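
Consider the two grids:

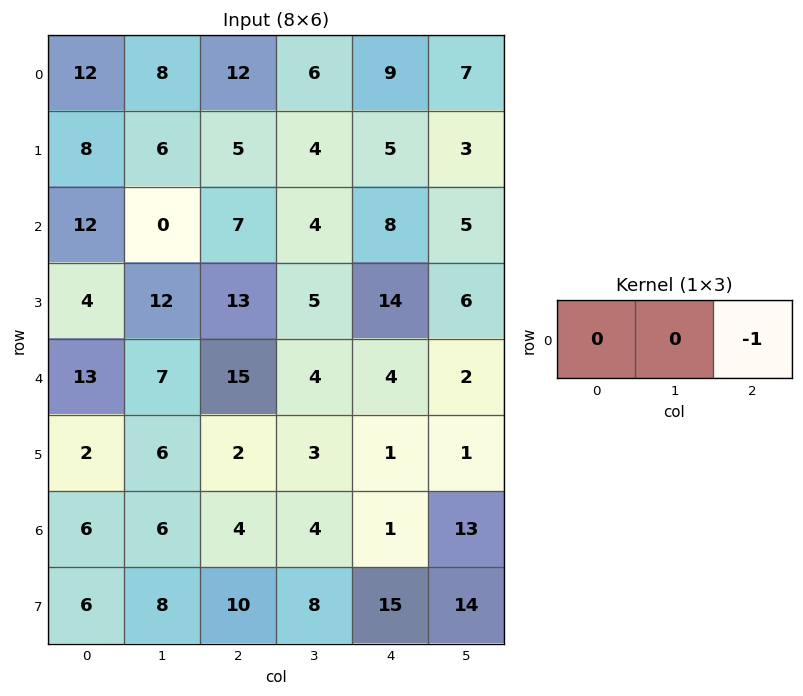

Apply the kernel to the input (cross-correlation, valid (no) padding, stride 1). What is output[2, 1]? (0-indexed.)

-4

The receptive field on the input at this output position is [0 7 4]. Elementwise product with the kernel and sum: 4·-1.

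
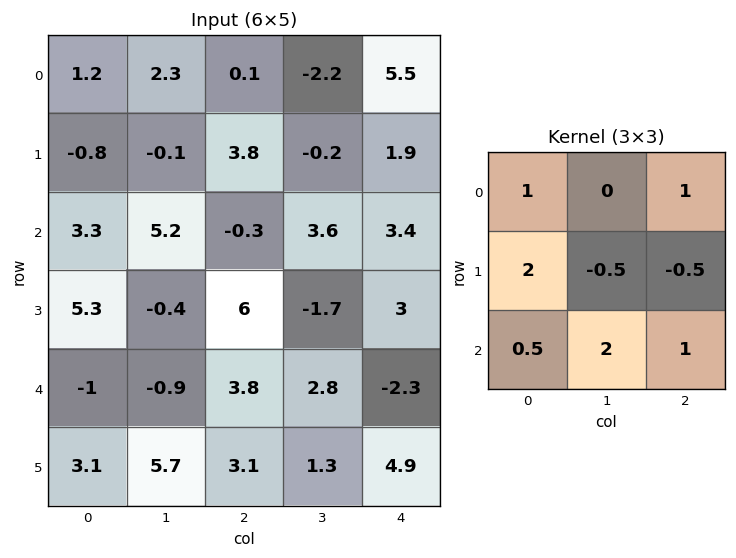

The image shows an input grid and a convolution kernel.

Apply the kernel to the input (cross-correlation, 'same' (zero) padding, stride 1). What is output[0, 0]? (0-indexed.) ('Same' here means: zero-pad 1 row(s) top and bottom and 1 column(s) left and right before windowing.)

-3.45

The receptive field on the zero-padded input at this output position is [0 0 0 / 0 1.2 2.3 / 0 -0.8 -0.1]. Elementwise product with the kernel and sum: 0·1 + 0·1 + 0·2 + 1.2·-0.5 + 2.3·-0.5 + 0·0.5 + -0.8·2 + -0.1·1.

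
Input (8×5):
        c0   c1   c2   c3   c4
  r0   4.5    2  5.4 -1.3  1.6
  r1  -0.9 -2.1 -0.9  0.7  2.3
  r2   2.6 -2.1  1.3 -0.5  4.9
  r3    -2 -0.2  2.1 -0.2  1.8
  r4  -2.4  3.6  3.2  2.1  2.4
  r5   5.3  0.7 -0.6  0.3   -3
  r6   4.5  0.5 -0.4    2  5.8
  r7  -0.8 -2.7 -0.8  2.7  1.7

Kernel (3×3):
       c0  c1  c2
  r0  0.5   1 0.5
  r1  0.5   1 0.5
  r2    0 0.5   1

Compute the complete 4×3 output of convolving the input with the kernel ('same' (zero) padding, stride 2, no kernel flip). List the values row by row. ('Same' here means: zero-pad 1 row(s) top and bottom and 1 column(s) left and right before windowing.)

Output[0,0]: The receptive field on the zero-padded input at this output position is [0 0 0 / 0 4.5 2 / 0 -0.9 -2.1]. Elementwise product with the kernel and sum: 0·0.5 + 0·1 + 0·0.5 + 0·0.5 + 4.5·1 + 2·0.5 + -0.9·0.5 + -2.1·1.

2.95 6 2.1
-1.6 -0.75 8.2
0.65 7.95 3.65
7.3 3.05 4.8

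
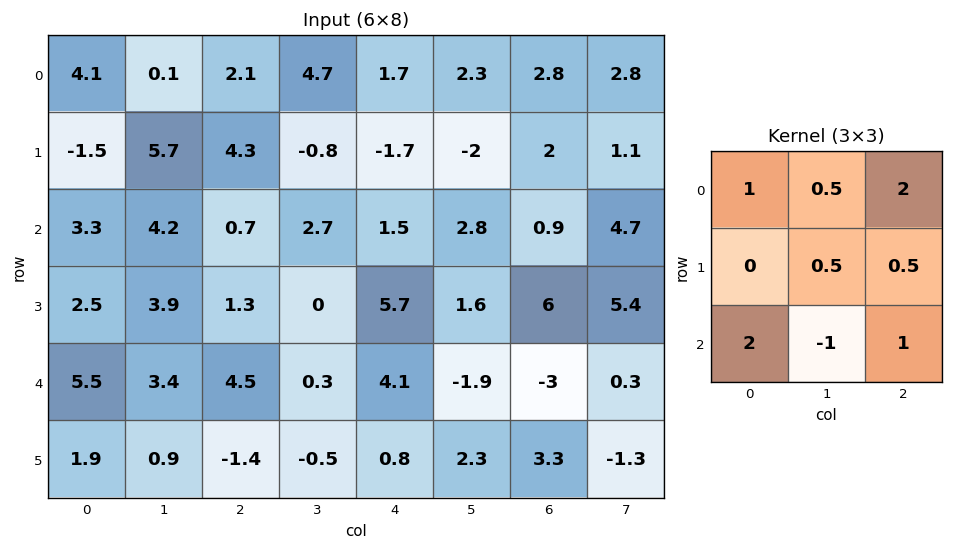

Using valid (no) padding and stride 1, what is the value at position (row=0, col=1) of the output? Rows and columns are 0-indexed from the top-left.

22.7

The receptive field on the input at this output position is [0.1 2.1 4.7 / 5.7 4.3 -0.8 / 4.2 0.7 2.7]. Elementwise product with the kernel and sum: 0.1·1 + 2.1·0.5 + 4.7·2 + 4.3·0.5 + -0.8·0.5 + 4.2·2 + 0.7·-1 + 2.7·1.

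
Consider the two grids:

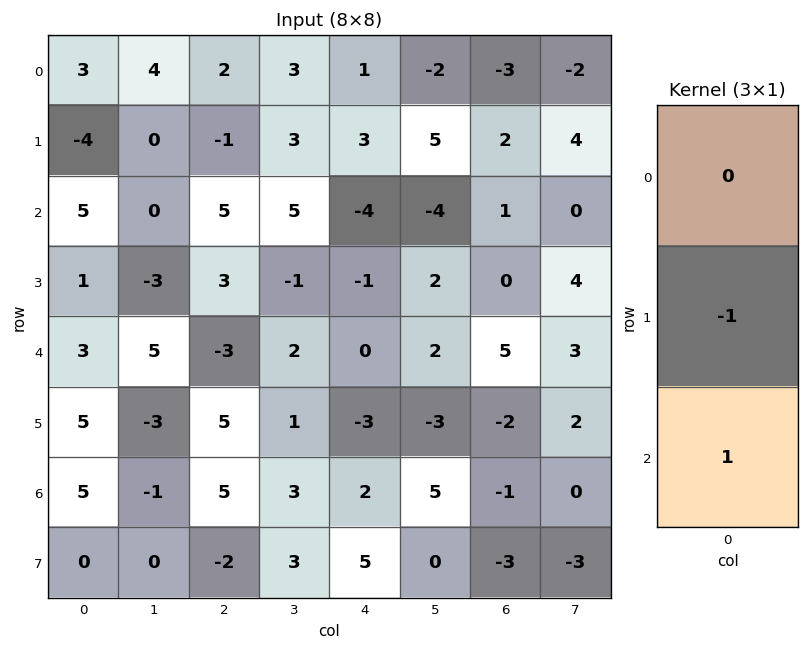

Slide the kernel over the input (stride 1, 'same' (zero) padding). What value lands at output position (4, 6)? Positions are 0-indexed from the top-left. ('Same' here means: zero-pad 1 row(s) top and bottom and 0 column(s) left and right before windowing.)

-7

The receptive field on the zero-padded input at this output position is [0 / 5 / -2]. Elementwise product with the kernel and sum: 5·-1 + -2·1.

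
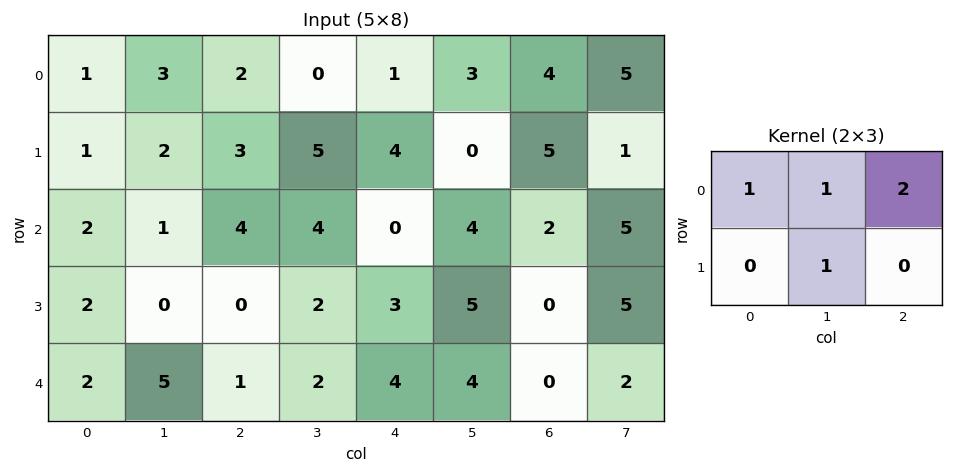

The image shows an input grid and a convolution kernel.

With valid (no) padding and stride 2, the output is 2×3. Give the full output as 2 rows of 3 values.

Output[0,0]: The receptive field on the input at this output position is [1 3 2 / 1 2 3]. Elementwise product with the kernel and sum: 1·1 + 3·1 + 2·2 + 2·1.
Output[0,1]: The receptive field on the input at this output position is [2 0 1 / 3 5 4]. Elementwise product with the kernel and sum: 2·1 + 0·1 + 1·2 + 5·1.

10 9 12
11 10 13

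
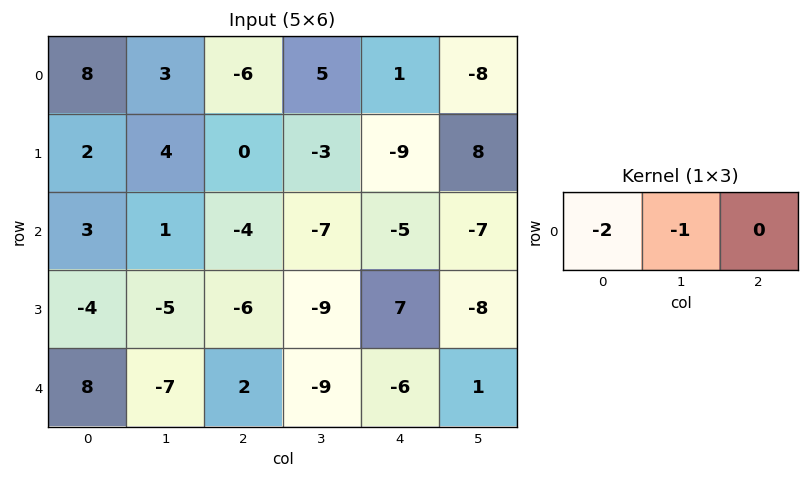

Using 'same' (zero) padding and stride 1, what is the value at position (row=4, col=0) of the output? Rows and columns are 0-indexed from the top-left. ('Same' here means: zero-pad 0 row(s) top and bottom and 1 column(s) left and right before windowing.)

The receptive field on the zero-padded input at this output position is [0 8 -7]. Elementwise product with the kernel and sum: 0·-2 + 8·-1.

-8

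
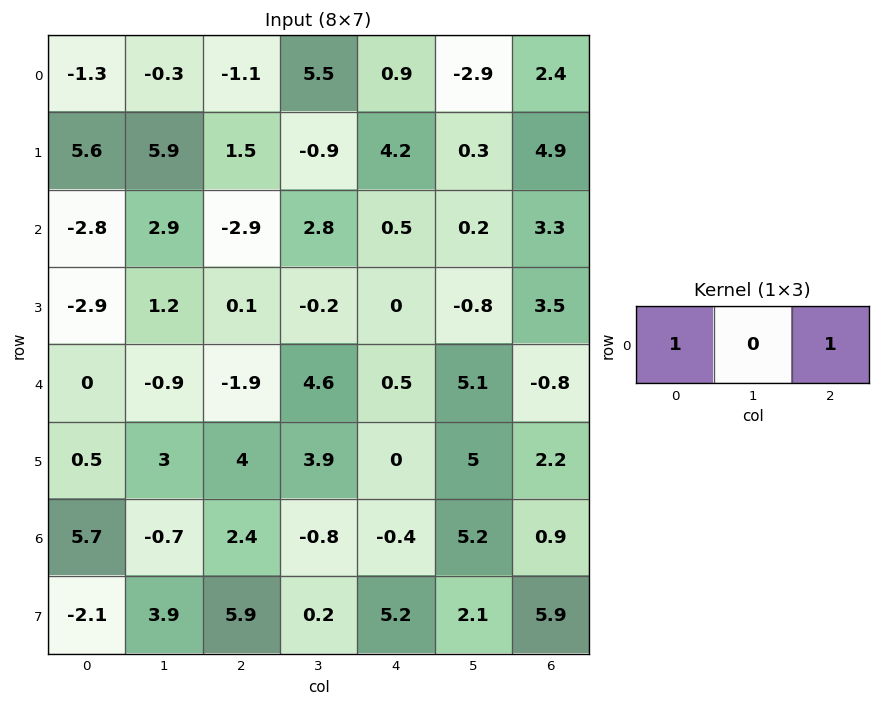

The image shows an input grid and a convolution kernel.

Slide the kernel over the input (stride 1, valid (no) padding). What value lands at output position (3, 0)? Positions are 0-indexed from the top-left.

-2.8

The receptive field on the input at this output position is [-2.9 1.2 0.1]. Elementwise product with the kernel and sum: -2.9·1 + 0.1·1.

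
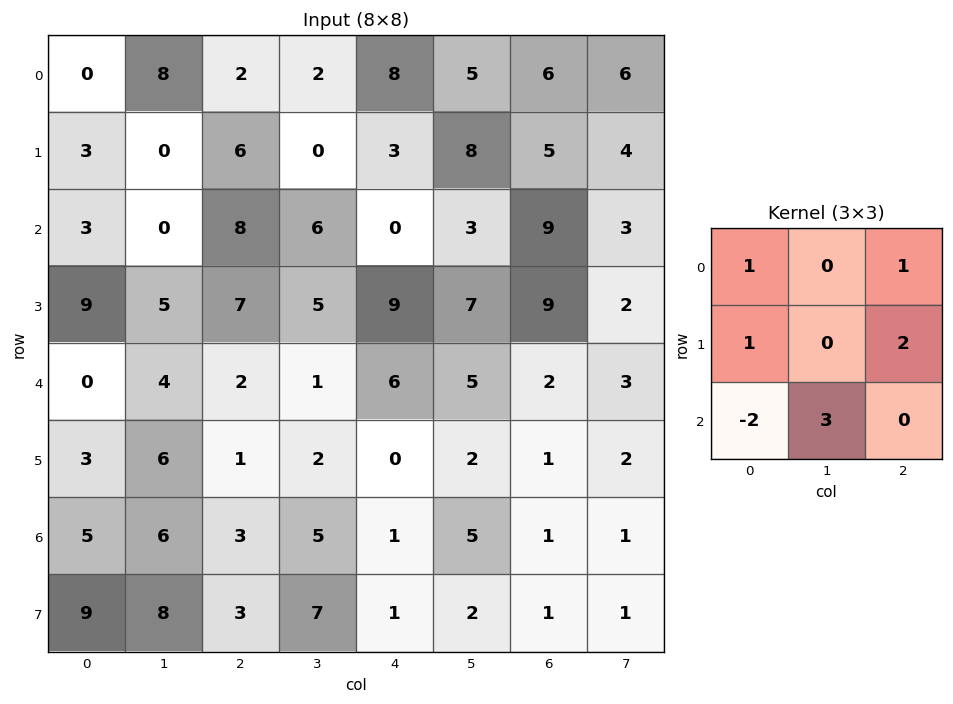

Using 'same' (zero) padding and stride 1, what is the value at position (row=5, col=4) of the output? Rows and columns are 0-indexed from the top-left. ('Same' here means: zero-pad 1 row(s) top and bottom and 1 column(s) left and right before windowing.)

The receptive field on the zero-padded input at this output position is [1 6 5 / 2 0 2 / 5 1 5]. Elementwise product with the kernel and sum: 1·1 + 5·1 + 2·1 + 2·2 + 5·-2 + 1·3.

5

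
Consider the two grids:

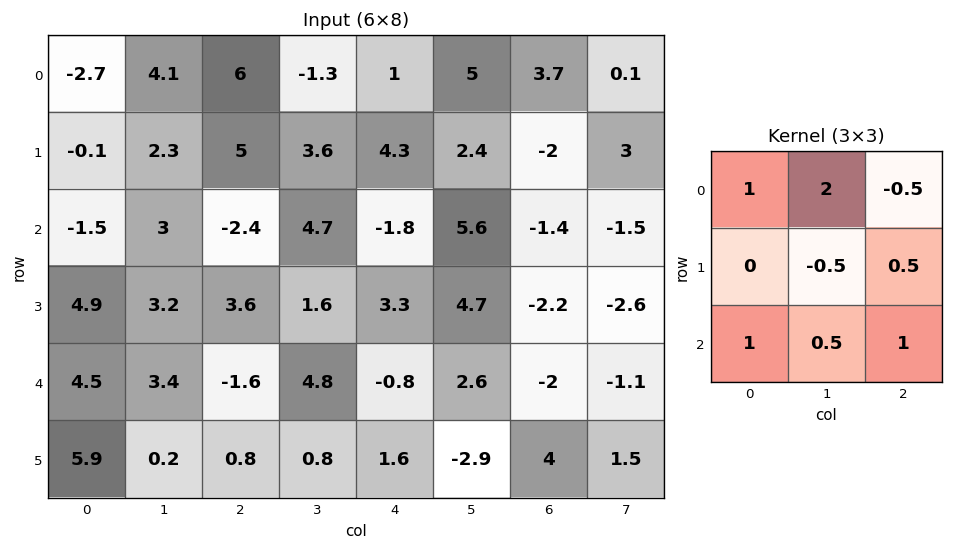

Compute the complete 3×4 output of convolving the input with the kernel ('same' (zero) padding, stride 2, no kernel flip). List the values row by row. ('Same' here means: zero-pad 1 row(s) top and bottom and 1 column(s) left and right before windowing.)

Output[0,0]: The receptive field on the zero-padded input at this output position is [0 0 0 / 0 -2.7 4.1 / 0 -0.1 2.3]. Elementwise product with the kernel and sum: 0·1 + 0·2 + 0·-0.5 + -2.7·-0.5 + 4.1·0.5 + 0·1 + -0.1·0.5 + 2.3·1.
Output[0,1]: The receptive field on the zero-padded input at this output position is [0 0 0 / 4.1 6 -1.3 / 2.3 5 3.6]. Elementwise product with the kernel and sum: 0·1 + 0·2 + 0·-0.5 + 6·-0.5 + -1.3·0.5 + 2.3·1 + 5·0.5 + 3.6·1.

5.65 4.75 10.15 2.6
6.55 20.65 22.65 -2.15
10.8 14.2 6.25 2.65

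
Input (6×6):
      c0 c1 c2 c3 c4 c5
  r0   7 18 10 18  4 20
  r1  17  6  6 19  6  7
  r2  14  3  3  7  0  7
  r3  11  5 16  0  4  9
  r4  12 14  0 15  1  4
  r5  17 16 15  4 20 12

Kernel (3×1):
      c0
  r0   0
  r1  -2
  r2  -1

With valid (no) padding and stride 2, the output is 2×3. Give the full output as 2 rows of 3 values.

Output[0,0]: The receptive field on the input at this output position is [7 / 17 / 14]. Elementwise product with the kernel and sum: 17·-2 + 14·-1.

-48 -15 -12
-34 -32 -9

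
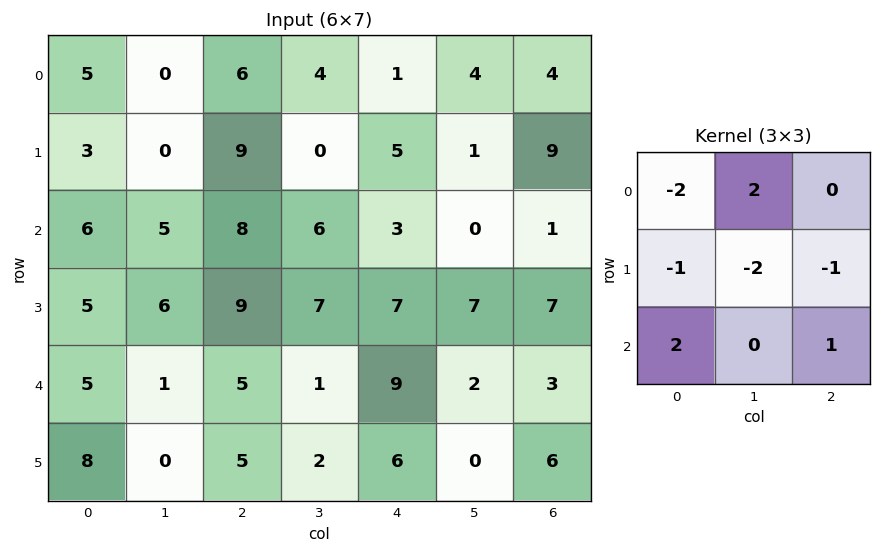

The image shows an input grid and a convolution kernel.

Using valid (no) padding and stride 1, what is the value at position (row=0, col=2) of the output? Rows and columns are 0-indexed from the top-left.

The receptive field on the input at this output position is [6 4 1 / 9 0 5 / 8 6 3]. Elementwise product with the kernel and sum: 6·-2 + 4·2 + 9·-1 + 0·-2 + 5·-1 + 8·2 + 3·1.

1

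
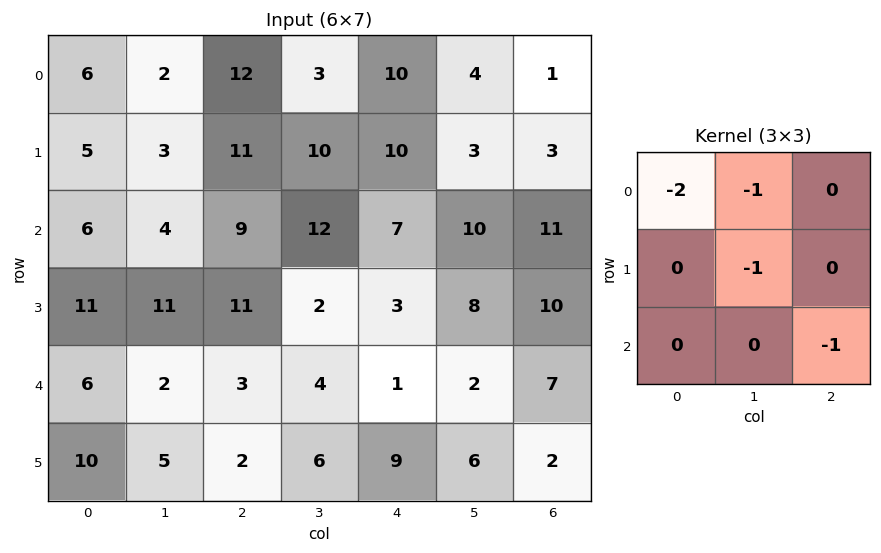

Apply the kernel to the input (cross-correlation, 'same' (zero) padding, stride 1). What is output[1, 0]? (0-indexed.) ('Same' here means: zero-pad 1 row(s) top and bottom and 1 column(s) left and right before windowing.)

-15

The receptive field on the zero-padded input at this output position is [0 6 2 / 0 5 3 / 0 6 4]. Elementwise product with the kernel and sum: 0·-2 + 6·-1 + 5·-1 + 4·-1.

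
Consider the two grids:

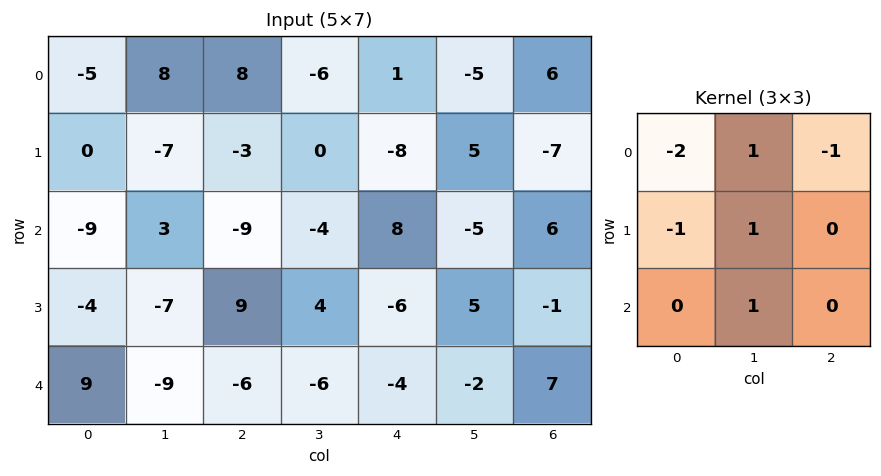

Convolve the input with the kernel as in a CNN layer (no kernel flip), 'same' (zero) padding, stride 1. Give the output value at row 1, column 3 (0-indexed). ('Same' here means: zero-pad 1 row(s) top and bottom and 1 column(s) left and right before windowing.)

The receptive field on the zero-padded input at this output position is [8 -6 1 / -3 0 -8 / -9 -4 8]. Elementwise product with the kernel and sum: 8·-2 + -6·1 + 1·-1 + -3·-1 + 0·1 + -4·1.

-24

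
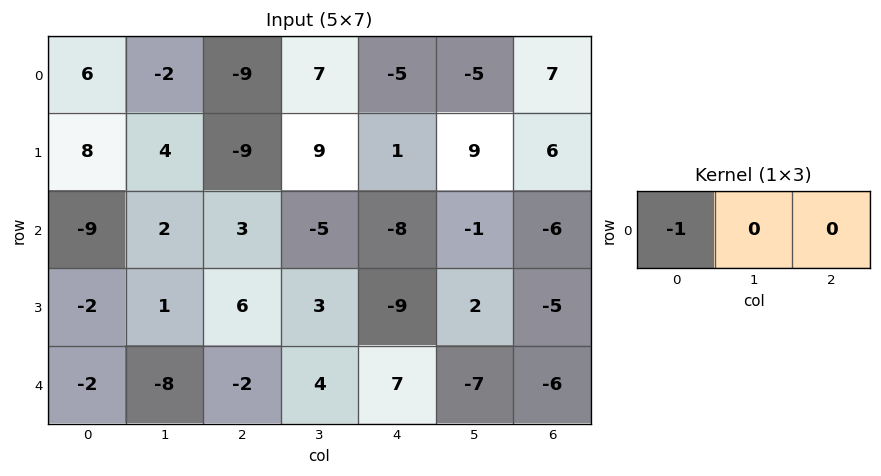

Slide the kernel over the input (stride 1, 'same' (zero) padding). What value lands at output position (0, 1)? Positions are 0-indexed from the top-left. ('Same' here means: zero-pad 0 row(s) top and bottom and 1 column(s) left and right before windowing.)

-6

The receptive field on the zero-padded input at this output position is [6 -2 -9]. Elementwise product with the kernel and sum: 6·-1.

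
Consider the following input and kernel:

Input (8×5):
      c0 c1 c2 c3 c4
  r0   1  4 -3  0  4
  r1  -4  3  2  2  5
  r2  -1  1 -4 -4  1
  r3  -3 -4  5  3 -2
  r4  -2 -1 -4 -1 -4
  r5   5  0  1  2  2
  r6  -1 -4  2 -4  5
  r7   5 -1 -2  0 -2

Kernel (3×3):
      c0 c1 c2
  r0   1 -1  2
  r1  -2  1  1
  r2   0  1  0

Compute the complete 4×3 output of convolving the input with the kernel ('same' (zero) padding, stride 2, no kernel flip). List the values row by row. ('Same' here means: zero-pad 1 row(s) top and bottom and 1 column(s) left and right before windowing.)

Output[0,0]: The receptive field on the zero-padded input at this output position is [0 0 0 / 0 1 4 / 0 -4 3]. Elementwise product with the kernel and sum: 0·1 + 0·-1 + 0·2 + 0·-2 + 1·1 + 4·1 + -4·1.

1 -9 9
7 0 4
-3 -5 5
-5 7 11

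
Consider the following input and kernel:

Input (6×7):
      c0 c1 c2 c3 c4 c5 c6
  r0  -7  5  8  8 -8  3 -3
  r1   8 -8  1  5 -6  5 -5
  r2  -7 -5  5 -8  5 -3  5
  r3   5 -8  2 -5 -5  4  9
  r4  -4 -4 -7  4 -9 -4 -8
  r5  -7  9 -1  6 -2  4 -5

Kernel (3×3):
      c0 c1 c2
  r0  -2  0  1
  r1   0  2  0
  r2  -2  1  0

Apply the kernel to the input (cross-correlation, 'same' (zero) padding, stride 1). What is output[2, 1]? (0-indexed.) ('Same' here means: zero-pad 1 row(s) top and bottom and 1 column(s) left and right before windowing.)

The receptive field on the zero-padded input at this output position is [8 -8 1 / -7 -5 5 / 5 -8 2]. Elementwise product with the kernel and sum: 8·-2 + 1·1 + -5·2 + 5·-2 + -8·1.

-43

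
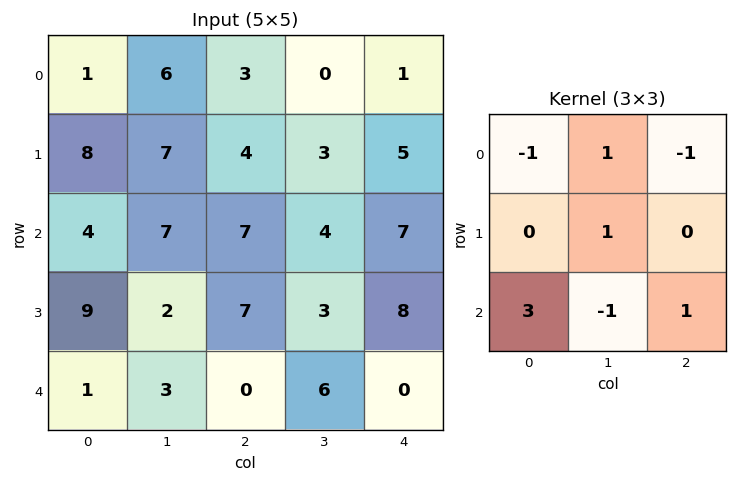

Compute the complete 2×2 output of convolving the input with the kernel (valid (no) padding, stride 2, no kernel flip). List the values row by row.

21 23
-2 -13

Output[0,0]: The receptive field on the input at this output position is [1 6 3 / 8 7 4 / 4 7 7]. Elementwise product with the kernel and sum: 1·-1 + 6·1 + 3·-1 + 7·1 + 4·3 + 7·-1 + 7·1.
Output[0,1]: The receptive field on the input at this output position is [3 0 1 / 4 3 5 / 7 4 7]. Elementwise product with the kernel and sum: 3·-1 + 0·1 + 1·-1 + 3·1 + 7·3 + 4·-1 + 7·1.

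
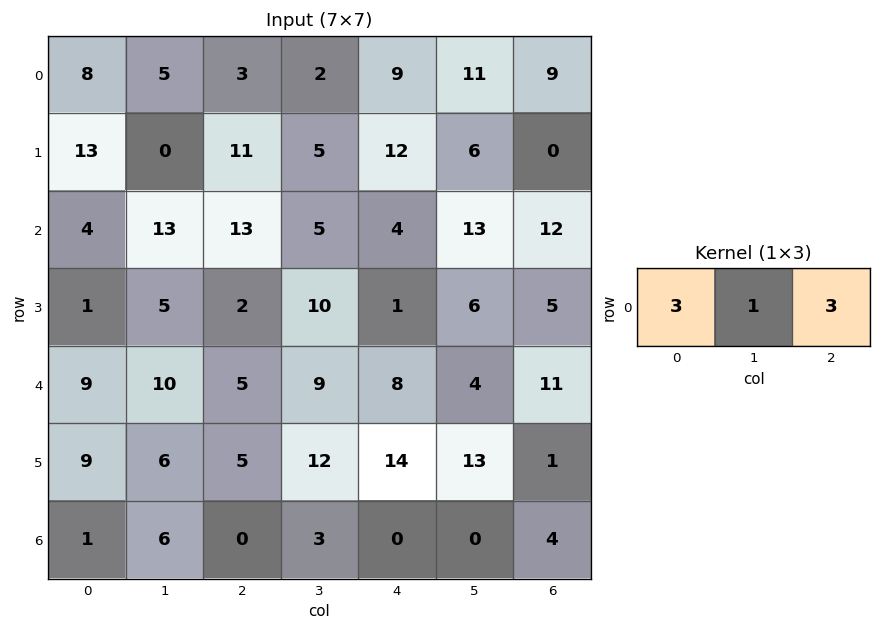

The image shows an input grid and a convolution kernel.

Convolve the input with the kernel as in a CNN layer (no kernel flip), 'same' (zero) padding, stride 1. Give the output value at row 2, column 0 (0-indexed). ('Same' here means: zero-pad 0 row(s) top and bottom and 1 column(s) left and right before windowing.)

The receptive field on the zero-padded input at this output position is [0 4 13]. Elementwise product with the kernel and sum: 0·3 + 4·1 + 13·3.

43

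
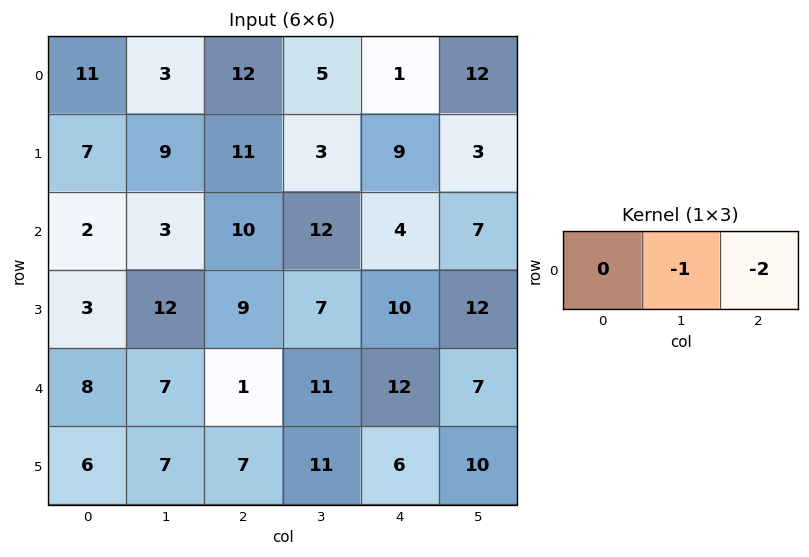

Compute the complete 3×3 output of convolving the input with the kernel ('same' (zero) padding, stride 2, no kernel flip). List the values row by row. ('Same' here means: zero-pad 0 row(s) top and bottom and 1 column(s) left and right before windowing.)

Output[0,0]: The receptive field on the zero-padded input at this output position is [0 11 3]. Elementwise product with the kernel and sum: 11·-1 + 3·-2.

-17 -22 -25
-8 -34 -18
-22 -23 -26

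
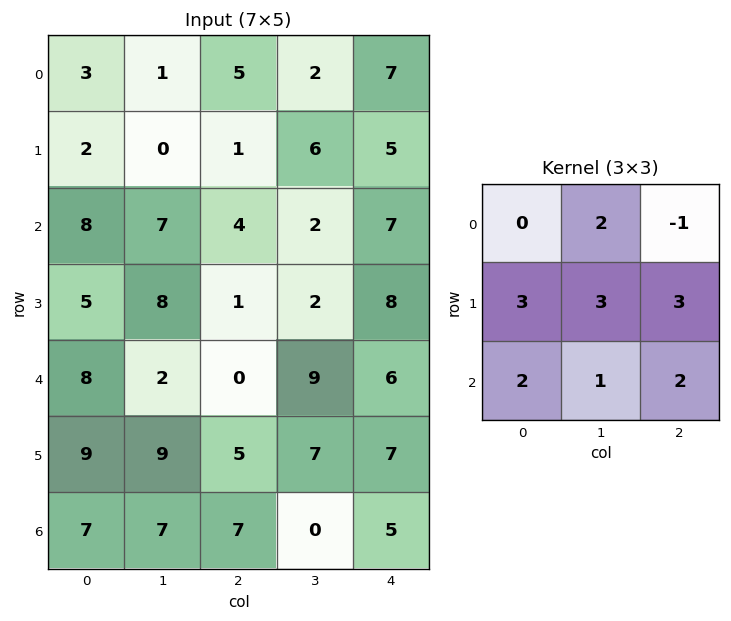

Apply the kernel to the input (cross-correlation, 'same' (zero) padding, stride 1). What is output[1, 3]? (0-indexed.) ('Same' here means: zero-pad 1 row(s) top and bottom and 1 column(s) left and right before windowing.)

The receptive field on the zero-padded input at this output position is [5 2 7 / 1 6 5 / 4 2 7]. Elementwise product with the kernel and sum: 2·2 + 7·-1 + 1·3 + 6·3 + 5·3 + 4·2 + 2·1 + 7·2.

57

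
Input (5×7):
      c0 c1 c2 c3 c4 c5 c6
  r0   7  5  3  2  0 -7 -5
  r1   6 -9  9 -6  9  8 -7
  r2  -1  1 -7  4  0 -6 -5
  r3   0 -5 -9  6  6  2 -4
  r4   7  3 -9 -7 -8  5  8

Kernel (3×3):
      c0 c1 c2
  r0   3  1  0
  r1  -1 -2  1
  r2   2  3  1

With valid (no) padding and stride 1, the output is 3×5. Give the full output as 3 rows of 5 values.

41 -12 21 4 -62
-23 -32 26 13 56
13 -3 -61 -37 -13

Output[0,0]: The receptive field on the input at this output position is [7 5 3 / 6 -9 9 / -1 1 -7]. Elementwise product with the kernel and sum: 7·3 + 5·1 + 6·-1 + -9·-2 + 9·1 + -1·2 + 1·3 + -7·1.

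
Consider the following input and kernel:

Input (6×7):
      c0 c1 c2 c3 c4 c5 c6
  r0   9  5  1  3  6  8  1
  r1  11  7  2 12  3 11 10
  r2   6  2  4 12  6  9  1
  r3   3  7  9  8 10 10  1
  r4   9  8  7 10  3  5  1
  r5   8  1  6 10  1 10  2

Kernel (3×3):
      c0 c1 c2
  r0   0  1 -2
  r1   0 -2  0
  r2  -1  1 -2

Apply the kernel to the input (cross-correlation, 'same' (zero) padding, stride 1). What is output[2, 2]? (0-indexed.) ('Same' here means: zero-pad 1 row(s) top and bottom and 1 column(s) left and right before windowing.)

The receptive field on the zero-padded input at this output position is [7 2 12 / 2 4 12 / 7 9 8]. Elementwise product with the kernel and sum: 2·1 + 12·-2 + 4·-2 + 7·-1 + 9·1 + 8·-2.

-44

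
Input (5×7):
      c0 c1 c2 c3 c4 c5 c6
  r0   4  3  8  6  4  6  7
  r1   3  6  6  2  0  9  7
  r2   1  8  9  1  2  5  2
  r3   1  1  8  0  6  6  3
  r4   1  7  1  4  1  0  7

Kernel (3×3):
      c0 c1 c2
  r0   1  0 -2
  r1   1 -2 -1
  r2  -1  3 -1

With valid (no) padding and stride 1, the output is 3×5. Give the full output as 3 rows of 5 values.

-13 1 -6 -13 -24
-39 14 -3 -12 -15
-7 -17 17 -28 -19

Output[0,0]: The receptive field on the input at this output position is [4 3 8 / 3 6 6 / 1 8 9]. Elementwise product with the kernel and sum: 4·1 + 8·-2 + 3·1 + 6·-2 + 6·-1 + 1·-1 + 8·3 + 9·-1.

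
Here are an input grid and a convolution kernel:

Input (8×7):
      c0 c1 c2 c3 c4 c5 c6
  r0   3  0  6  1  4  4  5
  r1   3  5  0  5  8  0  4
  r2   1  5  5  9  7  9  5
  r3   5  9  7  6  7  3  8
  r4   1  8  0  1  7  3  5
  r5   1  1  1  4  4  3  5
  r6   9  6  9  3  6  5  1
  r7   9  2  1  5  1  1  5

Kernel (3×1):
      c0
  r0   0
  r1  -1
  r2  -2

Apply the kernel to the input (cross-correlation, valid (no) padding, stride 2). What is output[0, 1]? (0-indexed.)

The receptive field on the input at this output position is [6 / 0 / 5]. Elementwise product with the kernel and sum: 0·-1 + 5·-2.

-10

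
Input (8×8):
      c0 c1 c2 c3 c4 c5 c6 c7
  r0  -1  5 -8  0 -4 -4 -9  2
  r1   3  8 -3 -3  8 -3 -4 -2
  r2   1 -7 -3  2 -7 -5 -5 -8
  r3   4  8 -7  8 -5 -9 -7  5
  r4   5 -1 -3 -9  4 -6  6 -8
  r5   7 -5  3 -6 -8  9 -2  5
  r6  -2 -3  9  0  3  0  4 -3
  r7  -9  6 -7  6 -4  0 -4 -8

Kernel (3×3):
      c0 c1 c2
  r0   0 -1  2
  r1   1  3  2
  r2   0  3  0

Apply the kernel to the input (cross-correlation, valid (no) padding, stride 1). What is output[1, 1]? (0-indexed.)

-36

The receptive field on the input at this output position is [8 -3 -3 / -7 -3 2 / 8 -7 8]. Elementwise product with the kernel and sum: -3·-1 + -3·2 + -7·1 + -3·3 + 2·2 + -7·3.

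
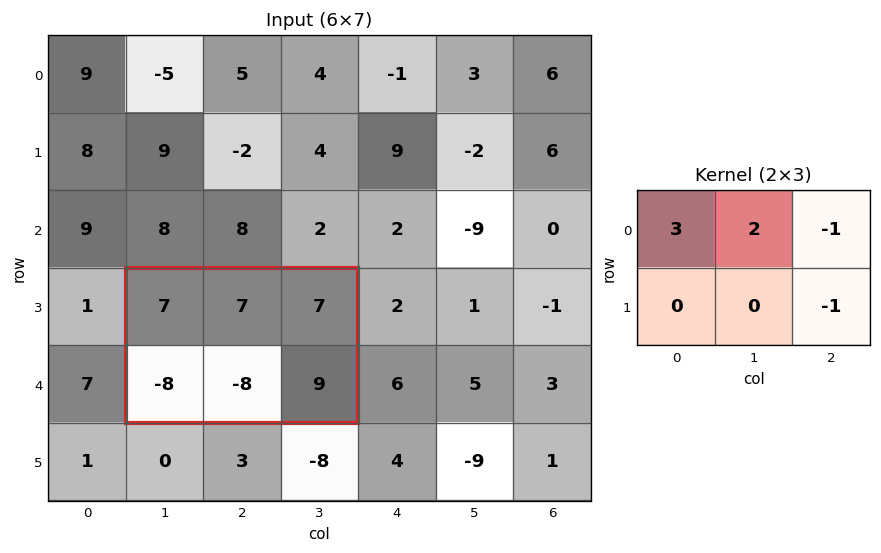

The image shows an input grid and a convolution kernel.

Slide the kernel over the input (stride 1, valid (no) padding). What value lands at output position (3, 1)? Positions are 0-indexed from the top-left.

19

The receptive field on the input at this output position is [7 7 7 / -8 -8 9]. Elementwise product with the kernel and sum: 7·3 + 7·2 + 7·-1 + 9·-1.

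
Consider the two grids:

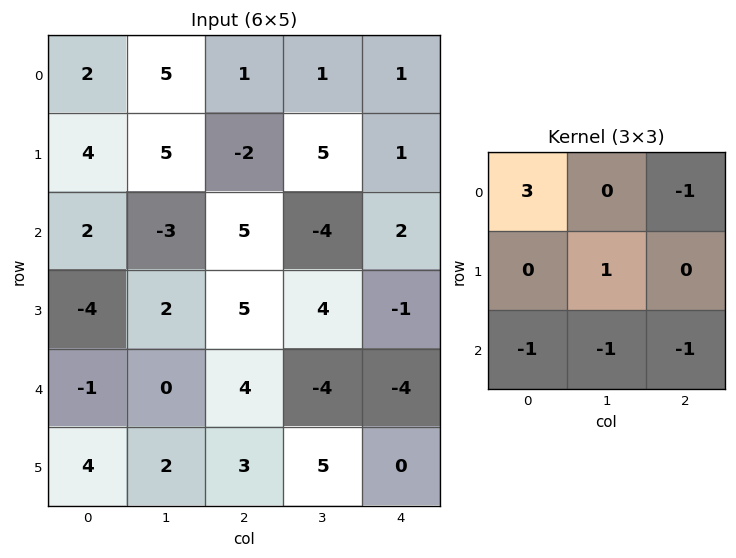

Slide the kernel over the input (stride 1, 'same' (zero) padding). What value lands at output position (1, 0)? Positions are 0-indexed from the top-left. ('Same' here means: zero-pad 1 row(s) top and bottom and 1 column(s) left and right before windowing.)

0

The receptive field on the zero-padded input at this output position is [0 2 5 / 0 4 5 / 0 2 -3]. Elementwise product with the kernel and sum: 0·3 + 5·-1 + 4·1 + 0·-1 + 2·-1 + -3·-1.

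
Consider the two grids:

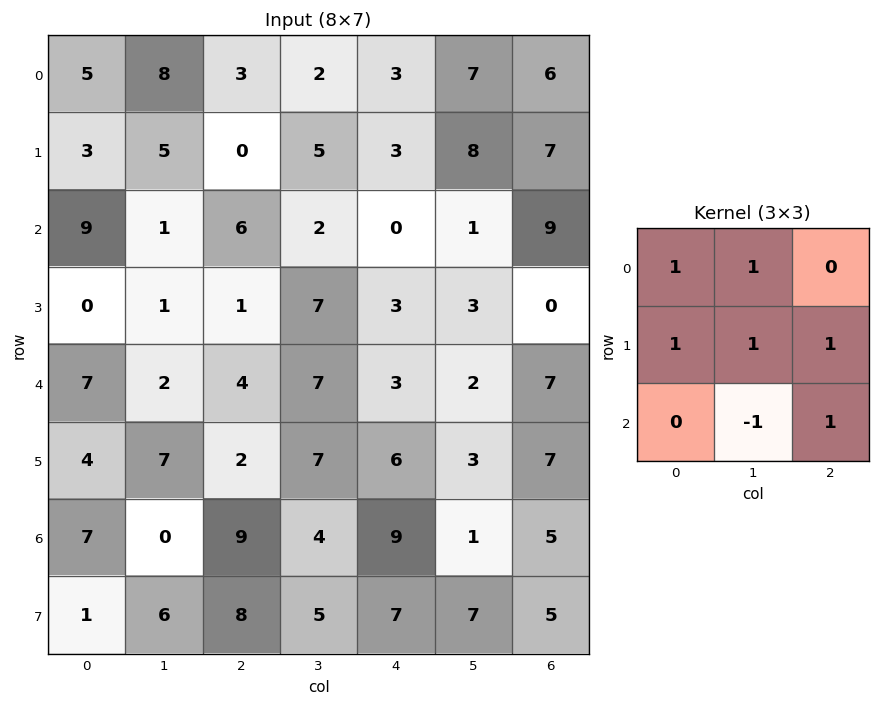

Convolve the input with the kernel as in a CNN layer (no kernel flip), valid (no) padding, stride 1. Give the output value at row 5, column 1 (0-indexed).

The receptive field on the input at this output position is [7 2 7 / 0 9 4 / 6 8 5]. Elementwise product with the kernel and sum: 7·1 + 2·1 + 0·1 + 9·1 + 4·1 + 8·-1 + 5·1.

19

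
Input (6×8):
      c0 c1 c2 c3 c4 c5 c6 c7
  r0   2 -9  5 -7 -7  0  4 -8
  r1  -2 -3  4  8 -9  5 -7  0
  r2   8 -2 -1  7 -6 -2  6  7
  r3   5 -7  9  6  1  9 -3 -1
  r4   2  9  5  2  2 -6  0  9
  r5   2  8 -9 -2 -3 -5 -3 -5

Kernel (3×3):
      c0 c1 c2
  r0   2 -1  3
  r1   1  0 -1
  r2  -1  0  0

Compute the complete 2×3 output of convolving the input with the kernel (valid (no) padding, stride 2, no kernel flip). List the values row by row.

Output[0,0]: The receptive field on the input at this output position is [2 -9 5 / -2 -3 4 / 8 -2 -1]. Elementwise product with the kernel and sum: 2·2 + -9·-1 + 5·3 + -2·1 + 4·-1 + 8·-1.

14 10 2
9 -24 10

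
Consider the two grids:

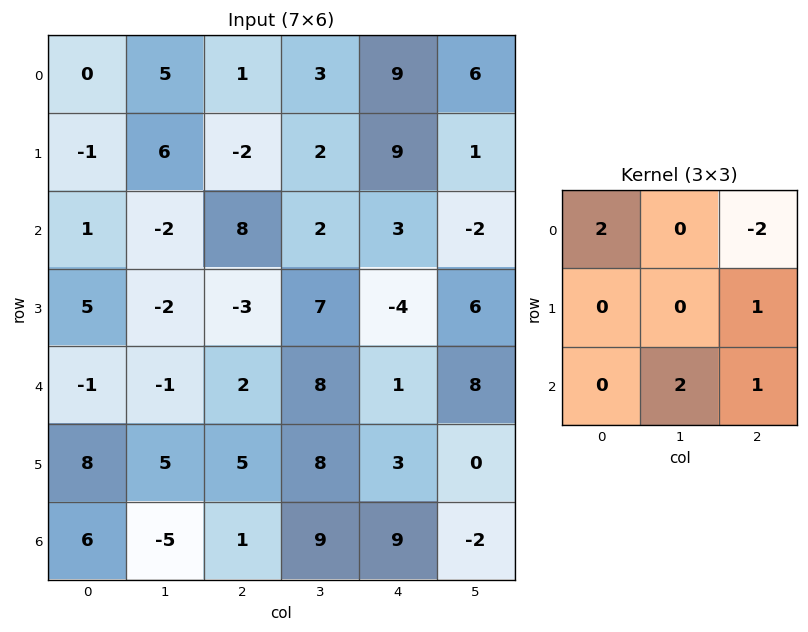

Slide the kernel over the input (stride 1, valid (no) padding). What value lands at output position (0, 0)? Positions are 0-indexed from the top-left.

The receptive field on the input at this output position is [0 5 1 / -1 6 -2 / 1 -2 8]. Elementwise product with the kernel and sum: 0·2 + 1·-2 + -2·1 + -2·2 + 8·1.

0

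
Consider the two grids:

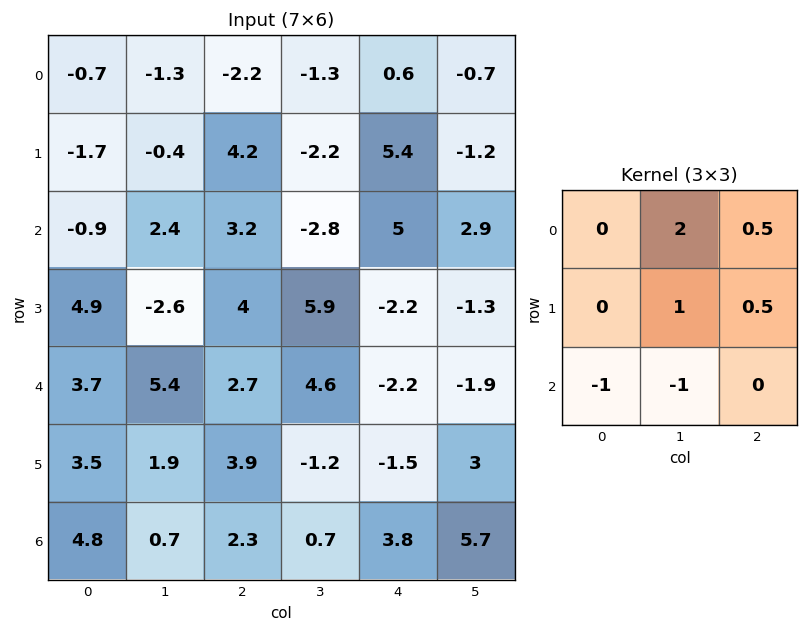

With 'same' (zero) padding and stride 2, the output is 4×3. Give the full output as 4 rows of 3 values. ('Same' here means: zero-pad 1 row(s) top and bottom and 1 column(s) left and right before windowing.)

Output[0,0]: The receptive field on the zero-padded input at this output position is [0 0 0 / 0 -0.7 -1.3 / 0 -1.7 -0.4]. Elementwise product with the kernel and sum: 0·2 + 0·0.5 + -0.7·1 + -1.3·0.5 + 0·-1 + -1.7·-1.

0.35 -6.65 -2.95
-8.2 7.7 12.95
11.4 10.15 -5.5
13.1 9.85 5.15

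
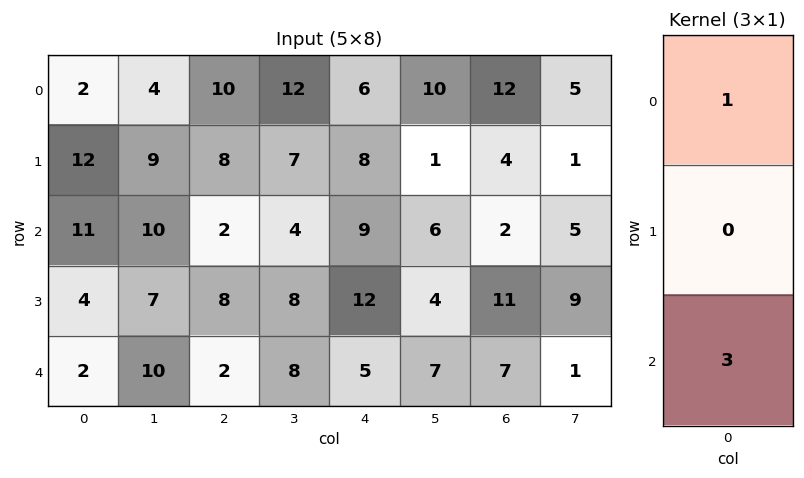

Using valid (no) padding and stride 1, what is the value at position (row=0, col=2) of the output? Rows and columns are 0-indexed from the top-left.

16

The receptive field on the input at this output position is [10 / 8 / 2]. Elementwise product with the kernel and sum: 10·1 + 2·3.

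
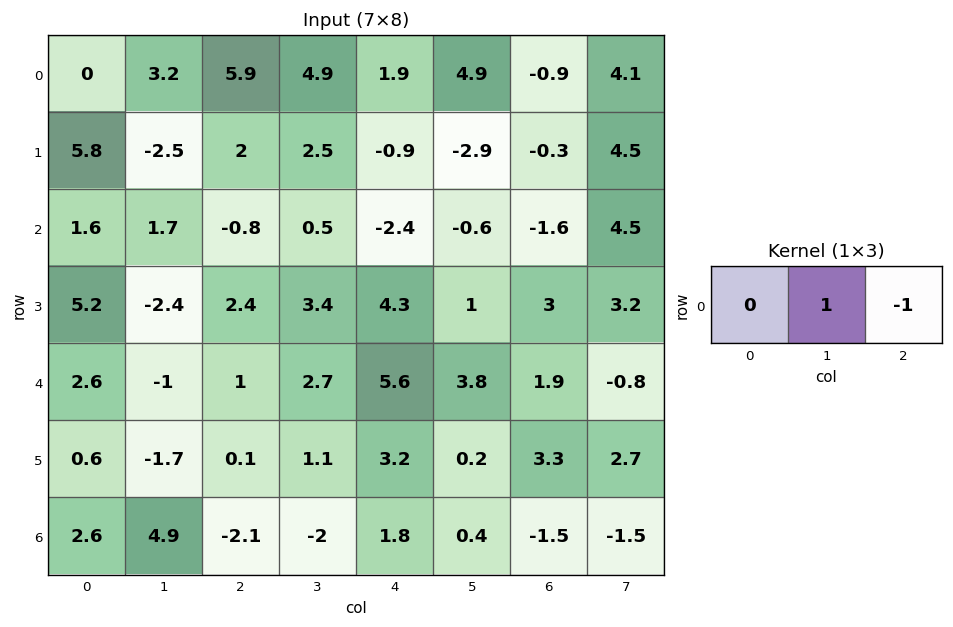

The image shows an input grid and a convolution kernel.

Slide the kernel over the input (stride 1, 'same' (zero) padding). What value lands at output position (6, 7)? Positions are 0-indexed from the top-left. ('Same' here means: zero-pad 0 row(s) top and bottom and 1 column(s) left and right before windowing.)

-1.5

The receptive field on the zero-padded input at this output position is [-1.5 -1.5 0]. Elementwise product with the kernel and sum: -1.5·1 + 0·-1.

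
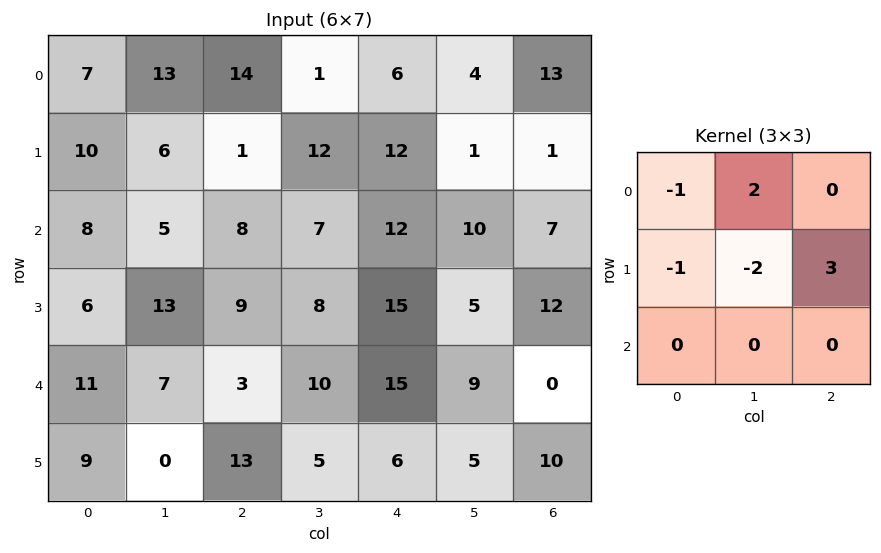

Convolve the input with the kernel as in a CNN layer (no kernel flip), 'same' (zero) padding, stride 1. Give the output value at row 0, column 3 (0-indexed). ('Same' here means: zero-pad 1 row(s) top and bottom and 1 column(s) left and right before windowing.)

2

The receptive field on the zero-padded input at this output position is [0 0 0 / 14 1 6 / 1 12 12]. Elementwise product with the kernel and sum: 0·-1 + 0·2 + 14·-1 + 1·-2 + 6·3.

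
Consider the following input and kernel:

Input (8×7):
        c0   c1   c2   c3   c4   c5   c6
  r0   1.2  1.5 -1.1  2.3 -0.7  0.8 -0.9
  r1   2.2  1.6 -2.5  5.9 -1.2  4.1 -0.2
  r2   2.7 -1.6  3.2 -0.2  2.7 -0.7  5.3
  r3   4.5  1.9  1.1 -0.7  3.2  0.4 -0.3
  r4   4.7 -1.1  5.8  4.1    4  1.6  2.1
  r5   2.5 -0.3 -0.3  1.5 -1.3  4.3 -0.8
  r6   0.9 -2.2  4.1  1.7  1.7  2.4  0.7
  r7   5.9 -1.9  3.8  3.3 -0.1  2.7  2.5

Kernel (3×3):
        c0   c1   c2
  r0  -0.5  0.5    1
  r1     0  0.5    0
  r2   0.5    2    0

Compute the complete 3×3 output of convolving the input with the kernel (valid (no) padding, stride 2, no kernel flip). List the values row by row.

-2 5.15 1.85
2.15 11.75 9
-1.2 9.35 8.7

Output[0,0]: The receptive field on the input at this output position is [1.2 1.5 -1.1 / 2.2 1.6 -2.5 / 2.7 -1.6 3.2]. Elementwise product with the kernel and sum: 1.2·-0.5 + 1.5·0.5 + -1.1·1 + 1.6·0.5 + 2.7·0.5 + -1.6·2.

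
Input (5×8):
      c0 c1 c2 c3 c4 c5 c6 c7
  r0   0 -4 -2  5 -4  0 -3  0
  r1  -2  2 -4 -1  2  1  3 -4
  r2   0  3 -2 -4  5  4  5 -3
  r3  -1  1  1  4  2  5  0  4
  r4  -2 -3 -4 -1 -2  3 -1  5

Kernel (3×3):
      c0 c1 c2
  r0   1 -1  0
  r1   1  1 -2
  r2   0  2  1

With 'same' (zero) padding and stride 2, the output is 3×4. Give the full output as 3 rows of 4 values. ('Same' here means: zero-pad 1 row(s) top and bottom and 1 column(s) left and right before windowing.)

6 -25 6 -1
-5 21 -1 17
5 -5 -7 -3

Output[0,0]: The receptive field on the zero-padded input at this output position is [0 0 0 / 0 0 -4 / 0 -2 2]. Elementwise product with the kernel and sum: 0·1 + 0·-1 + 0·1 + 0·1 + -4·-2 + -2·2 + 2·1.
Output[0,1]: The receptive field on the zero-padded input at this output position is [0 0 0 / -4 -2 5 / 2 -4 -1]. Elementwise product with the kernel and sum: 0·1 + 0·-1 + -4·1 + -2·1 + 5·-2 + -4·2 + -1·1.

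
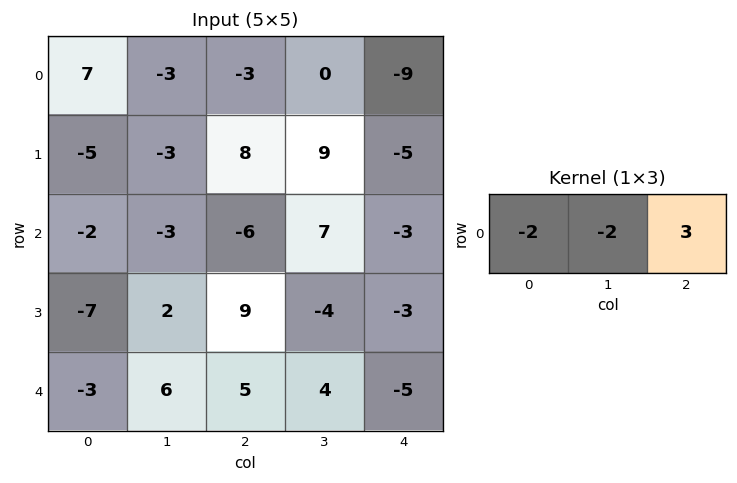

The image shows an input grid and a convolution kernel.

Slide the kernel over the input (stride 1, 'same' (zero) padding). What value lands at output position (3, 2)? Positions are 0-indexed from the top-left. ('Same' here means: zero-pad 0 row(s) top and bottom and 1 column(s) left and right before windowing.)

The receptive field on the zero-padded input at this output position is [2 9 -4]. Elementwise product with the kernel and sum: 2·-2 + 9·-2 + -4·3.

-34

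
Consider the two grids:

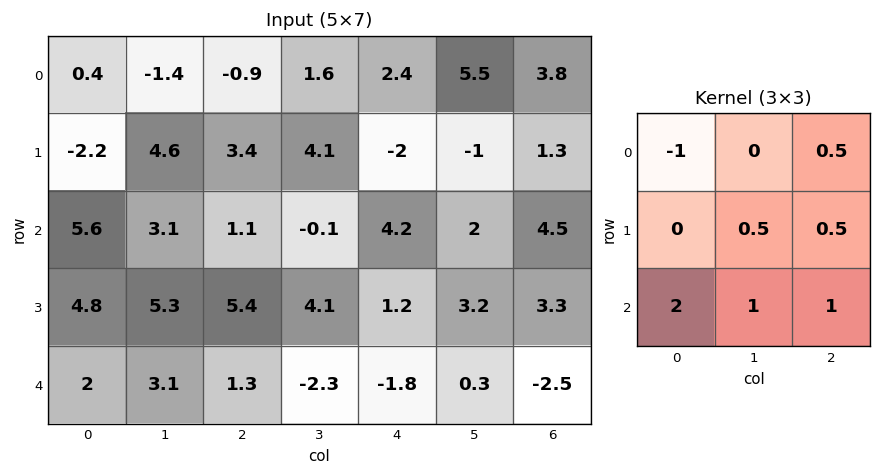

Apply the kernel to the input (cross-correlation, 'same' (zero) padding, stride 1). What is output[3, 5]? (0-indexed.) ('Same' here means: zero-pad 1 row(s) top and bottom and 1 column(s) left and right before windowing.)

The receptive field on the zero-padded input at this output position is [4.2 2 4.5 / 1.2 3.2 3.3 / -1.8 0.3 -2.5]. Elementwise product with the kernel and sum: 4.2·-1 + 4.5·0.5 + 3.2·0.5 + 3.3·0.5 + -1.8·2 + 0.3·1 + -2.5·1.

-4.5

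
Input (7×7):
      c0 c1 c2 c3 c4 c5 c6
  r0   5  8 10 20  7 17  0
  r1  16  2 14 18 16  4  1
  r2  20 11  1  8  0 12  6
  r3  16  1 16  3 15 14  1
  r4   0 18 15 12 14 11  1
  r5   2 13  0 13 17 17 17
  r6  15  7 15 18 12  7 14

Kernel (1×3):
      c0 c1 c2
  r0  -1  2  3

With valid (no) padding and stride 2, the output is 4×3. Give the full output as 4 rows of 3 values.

Output[0,0]: The receptive field on the input at this output position is [5 8 10]. Elementwise product with the kernel and sum: 5·-1 + 8·2 + 10·3.
Output[0,1]: The receptive field on the input at this output position is [10 20 7]. Elementwise product with the kernel and sum: 10·-1 + 20·2 + 7·3.

41 51 27
5 15 42
81 51 11
44 57 44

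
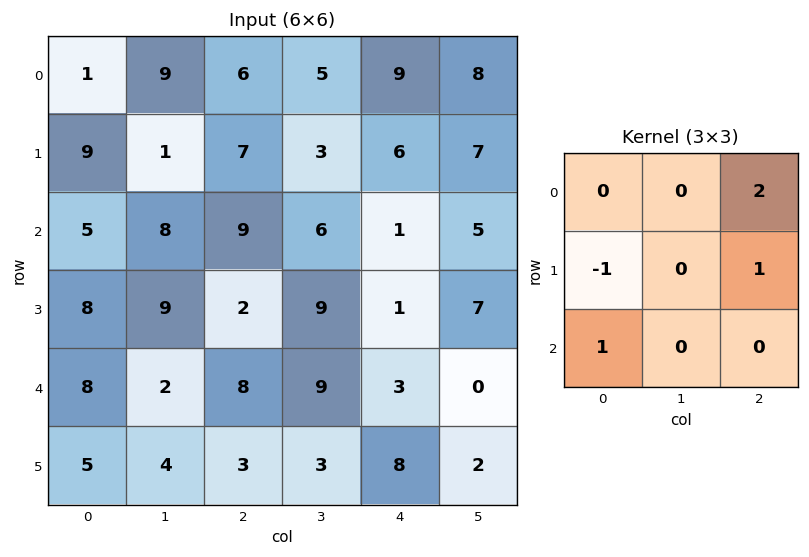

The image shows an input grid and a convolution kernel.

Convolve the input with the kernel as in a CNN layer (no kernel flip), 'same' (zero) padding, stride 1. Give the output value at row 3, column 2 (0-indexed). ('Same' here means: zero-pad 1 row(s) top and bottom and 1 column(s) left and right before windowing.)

The receptive field on the zero-padded input at this output position is [8 9 6 / 9 2 9 / 2 8 9]. Elementwise product with the kernel and sum: 6·2 + 9·-1 + 9·1 + 2·1.

14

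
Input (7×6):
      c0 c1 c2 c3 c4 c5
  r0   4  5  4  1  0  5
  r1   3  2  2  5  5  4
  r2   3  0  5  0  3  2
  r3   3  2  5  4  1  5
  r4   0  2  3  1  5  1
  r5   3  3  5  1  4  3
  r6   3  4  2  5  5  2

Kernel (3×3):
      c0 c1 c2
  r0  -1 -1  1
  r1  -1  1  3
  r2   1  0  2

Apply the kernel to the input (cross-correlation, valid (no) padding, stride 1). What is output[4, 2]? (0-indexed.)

21

The receptive field on the input at this output position is [3 1 5 / 5 1 4 / 2 5 5]. Elementwise product with the kernel and sum: 3·-1 + 1·-1 + 5·1 + 5·-1 + 1·1 + 4·3 + 2·1 + 5·2.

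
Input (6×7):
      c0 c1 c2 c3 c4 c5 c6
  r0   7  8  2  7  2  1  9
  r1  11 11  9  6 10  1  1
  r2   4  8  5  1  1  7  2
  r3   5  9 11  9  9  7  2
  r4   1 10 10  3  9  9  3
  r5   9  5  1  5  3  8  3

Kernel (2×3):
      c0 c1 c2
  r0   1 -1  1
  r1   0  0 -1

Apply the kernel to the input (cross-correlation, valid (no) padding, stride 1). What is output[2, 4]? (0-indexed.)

-6

The receptive field on the input at this output position is [1 7 2 / 9 7 2]. Elementwise product with the kernel and sum: 1·1 + 7·-1 + 2·1 + 2·-1.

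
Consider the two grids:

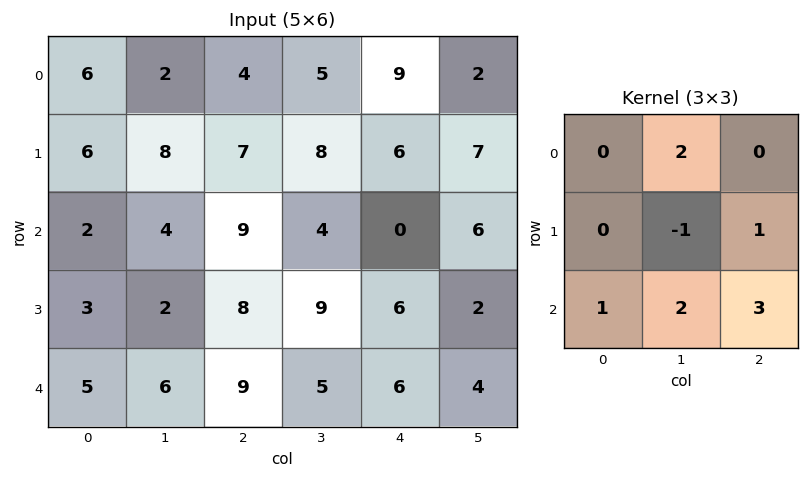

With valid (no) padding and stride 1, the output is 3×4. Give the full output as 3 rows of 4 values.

Output[0,0]: The receptive field on the input at this output position is [6 2 4 / 6 8 7 / 2 4 9]. Elementwise product with the kernel and sum: 2·2 + 8·-1 + 7·1 + 2·1 + 4·2 + 9·3.

40 43 25 41
52 54 56 45
58 58 42 25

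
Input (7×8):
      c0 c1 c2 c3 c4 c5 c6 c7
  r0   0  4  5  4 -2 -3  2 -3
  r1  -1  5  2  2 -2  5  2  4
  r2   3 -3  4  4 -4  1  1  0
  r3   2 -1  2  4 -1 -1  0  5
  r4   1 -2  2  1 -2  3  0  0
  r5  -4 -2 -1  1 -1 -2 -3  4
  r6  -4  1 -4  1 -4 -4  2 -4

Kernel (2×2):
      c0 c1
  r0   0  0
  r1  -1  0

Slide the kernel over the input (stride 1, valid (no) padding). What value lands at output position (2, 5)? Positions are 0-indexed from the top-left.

1

The receptive field on the input at this output position is [1 1 / -1 0]. Elementwise product with the kernel and sum: -1·-1.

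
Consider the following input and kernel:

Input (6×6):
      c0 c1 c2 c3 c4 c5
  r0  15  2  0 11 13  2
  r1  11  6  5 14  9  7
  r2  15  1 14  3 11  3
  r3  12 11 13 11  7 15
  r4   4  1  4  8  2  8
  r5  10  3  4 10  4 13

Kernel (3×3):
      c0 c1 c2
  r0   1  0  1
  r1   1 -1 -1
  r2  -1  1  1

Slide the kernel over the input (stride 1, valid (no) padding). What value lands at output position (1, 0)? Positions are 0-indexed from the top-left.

28

The receptive field on the input at this output position is [11 6 5 / 15 1 14 / 12 11 13]. Elementwise product with the kernel and sum: 11·1 + 5·1 + 15·1 + 1·-1 + 14·-1 + 12·-1 + 11·1 + 13·1.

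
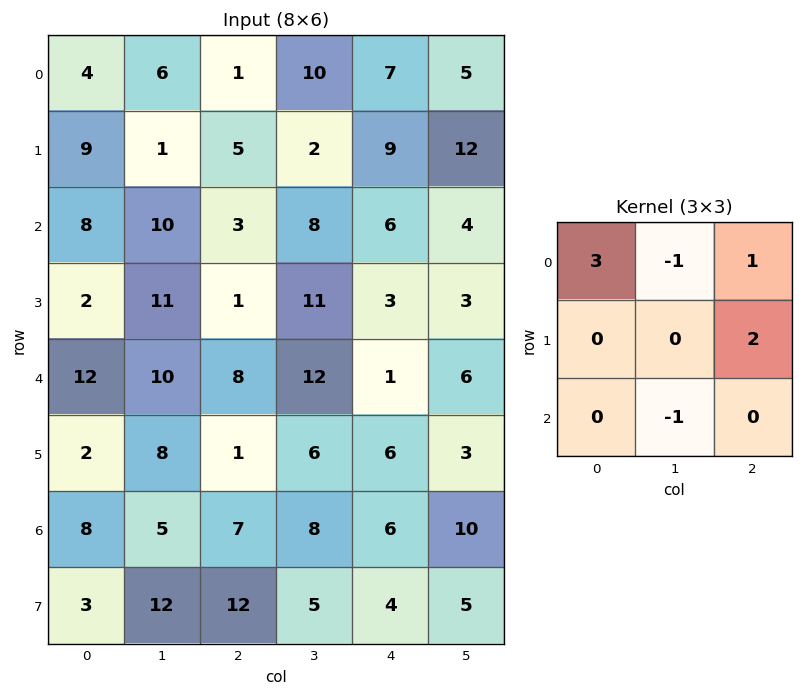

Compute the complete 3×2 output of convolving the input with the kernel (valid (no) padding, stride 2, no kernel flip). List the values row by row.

7 10
9 1
31 17

Output[0,0]: The receptive field on the input at this output position is [4 6 1 / 9 1 5 / 8 10 3]. Elementwise product with the kernel and sum: 4·3 + 6·-1 + 1·1 + 5·2 + 10·-1.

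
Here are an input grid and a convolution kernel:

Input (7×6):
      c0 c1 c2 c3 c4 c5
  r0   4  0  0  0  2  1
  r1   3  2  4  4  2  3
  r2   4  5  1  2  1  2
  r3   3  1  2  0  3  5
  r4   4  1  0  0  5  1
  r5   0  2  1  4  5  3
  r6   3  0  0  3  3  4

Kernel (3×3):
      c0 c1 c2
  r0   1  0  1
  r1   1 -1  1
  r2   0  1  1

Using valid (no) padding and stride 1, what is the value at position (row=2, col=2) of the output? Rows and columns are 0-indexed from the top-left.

12

The receptive field on the input at this output position is [1 2 1 / 2 0 3 / 0 0 5]. Elementwise product with the kernel and sum: 1·1 + 1·1 + 2·1 + 0·-1 + 3·1 + 0·1 + 5·1.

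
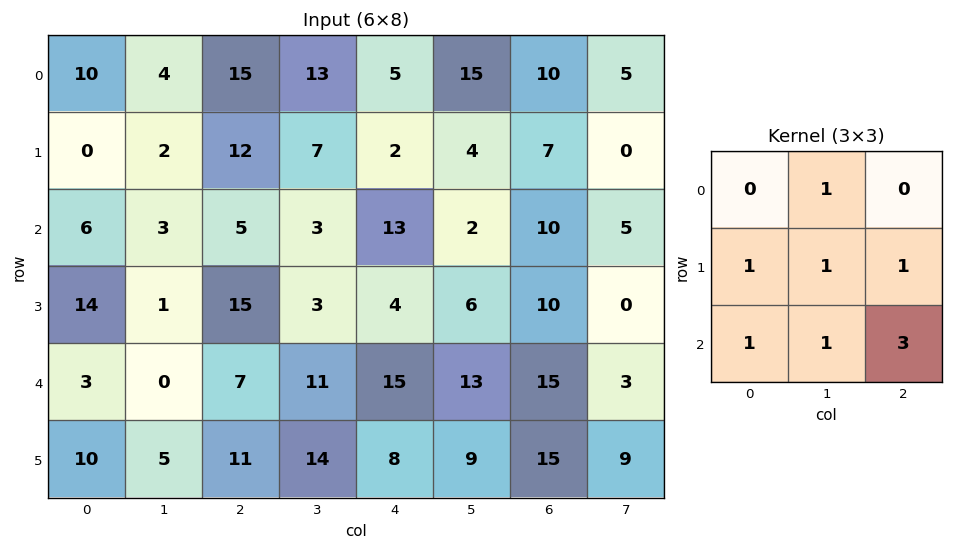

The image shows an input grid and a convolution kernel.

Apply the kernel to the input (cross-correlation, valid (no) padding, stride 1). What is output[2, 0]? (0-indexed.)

The receptive field on the input at this output position is [6 3 5 / 14 1 15 / 3 0 7]. Elementwise product with the kernel and sum: 3·1 + 14·1 + 1·1 + 15·1 + 3·1 + 0·1 + 7·3.

57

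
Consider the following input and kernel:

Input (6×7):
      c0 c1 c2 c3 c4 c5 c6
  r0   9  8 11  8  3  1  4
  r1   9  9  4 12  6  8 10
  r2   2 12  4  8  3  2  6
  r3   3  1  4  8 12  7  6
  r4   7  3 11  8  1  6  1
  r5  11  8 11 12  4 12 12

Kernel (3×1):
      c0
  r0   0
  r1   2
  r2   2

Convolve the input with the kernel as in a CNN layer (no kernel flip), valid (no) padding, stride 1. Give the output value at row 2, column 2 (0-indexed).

The receptive field on the input at this output position is [4 / 4 / 11]. Elementwise product with the kernel and sum: 4·2 + 11·2.

30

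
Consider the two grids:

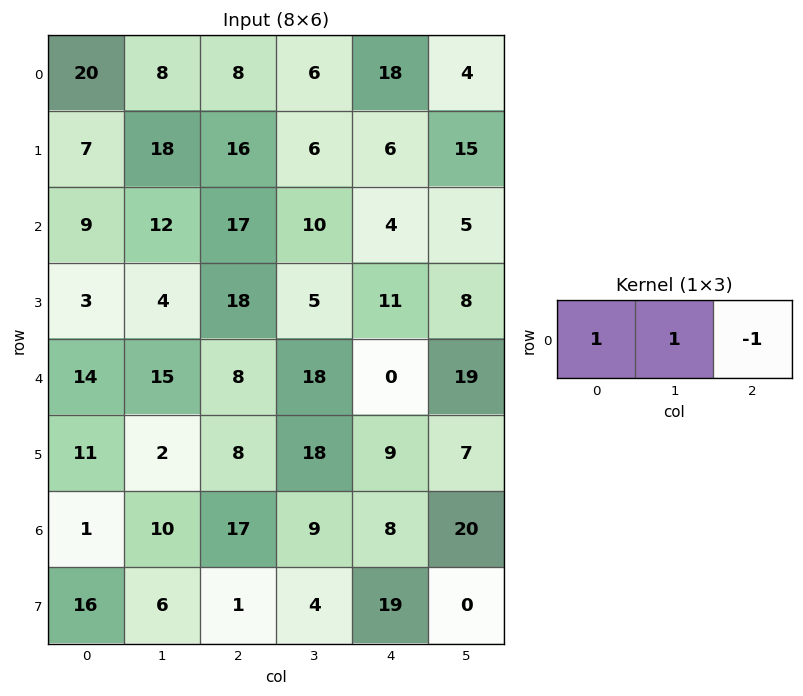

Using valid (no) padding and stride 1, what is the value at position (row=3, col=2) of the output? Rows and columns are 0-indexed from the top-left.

The receptive field on the input at this output position is [18 5 11]. Elementwise product with the kernel and sum: 18·1 + 5·1 + 11·-1.

12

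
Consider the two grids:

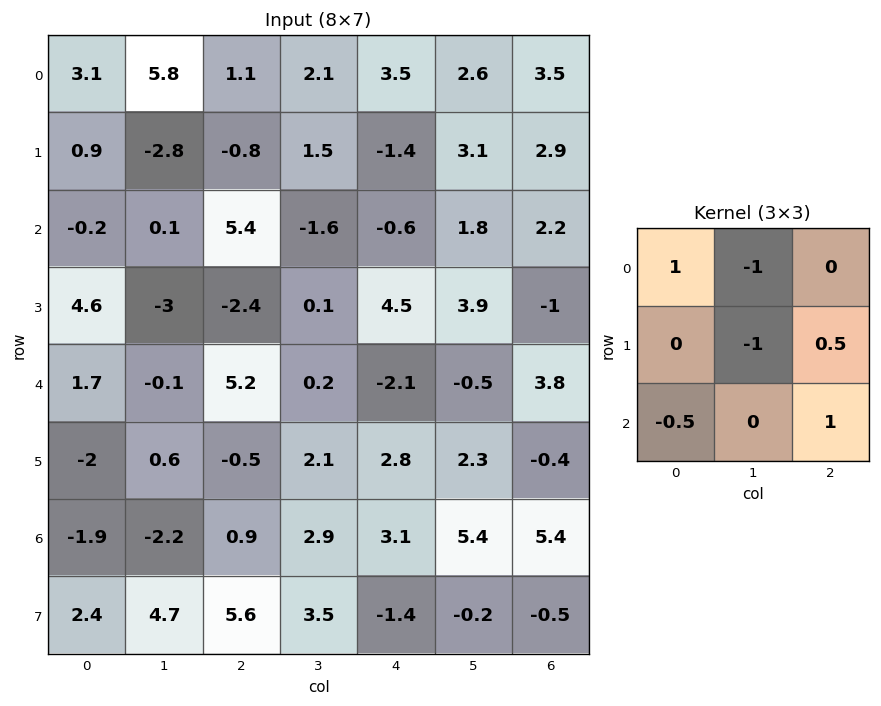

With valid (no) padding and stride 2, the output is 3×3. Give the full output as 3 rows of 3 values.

Output[0,0]: The receptive field on the input at this output position is [3.1 5.8 1.1 / 0.9 -2.8 -0.8 / -0.2 0.1 5.4]. Elementwise product with the kernel and sum: 3.1·1 + 5.8·-1 + -2.8·-1 + -0.8·0.5 + -0.2·-0.5 + 5.4·1.
Output[0,1]: The receptive field on the input at this output position is [1.1 2.1 3.5 / -0.8 1.5 -1.4 / 5.4 -1.6 -0.6]. Elementwise product with the kernel and sum: 1.1·1 + 2.1·-1 + 1.5·-1 + -1.4·0.5 + 5.4·-0.5 + -0.6·1.

5.2 -6.5 1.75
5.85 4.45 -1.95
2.8 6.95 -0.25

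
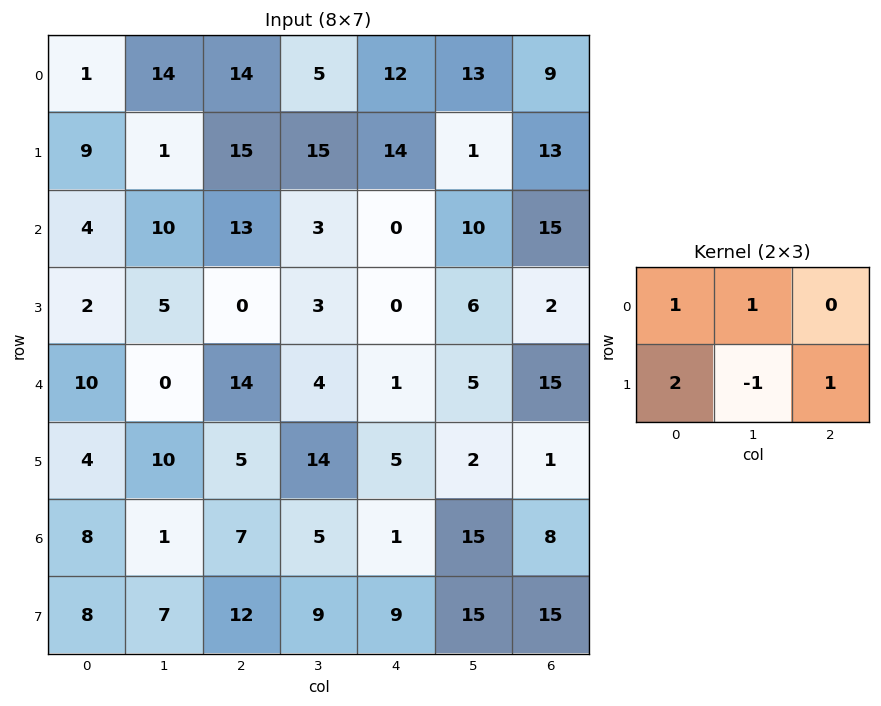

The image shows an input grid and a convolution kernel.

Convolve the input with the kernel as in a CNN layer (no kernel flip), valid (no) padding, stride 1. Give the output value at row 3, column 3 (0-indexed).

15

The receptive field on the input at this output position is [3 0 6 / 4 1 5]. Elementwise product with the kernel and sum: 3·1 + 0·1 + 4·2 + 1·-1 + 5·1.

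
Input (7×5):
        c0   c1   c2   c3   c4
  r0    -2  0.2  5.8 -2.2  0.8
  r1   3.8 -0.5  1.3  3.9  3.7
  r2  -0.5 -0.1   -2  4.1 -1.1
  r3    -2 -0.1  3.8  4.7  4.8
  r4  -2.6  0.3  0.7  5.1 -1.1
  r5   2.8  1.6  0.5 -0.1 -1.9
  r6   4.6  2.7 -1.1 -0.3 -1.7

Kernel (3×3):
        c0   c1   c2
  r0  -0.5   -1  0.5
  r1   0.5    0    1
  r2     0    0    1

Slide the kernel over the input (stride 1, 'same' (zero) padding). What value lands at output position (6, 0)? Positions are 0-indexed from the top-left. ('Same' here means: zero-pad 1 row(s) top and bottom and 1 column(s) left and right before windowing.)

0.7

The receptive field on the zero-padded input at this output position is [0 2.8 1.6 / 0 4.6 2.7 / 0 0 0]. Elementwise product with the kernel and sum: 0·-0.5 + 2.8·-1 + 1.6·0.5 + 0·0.5 + 2.7·1 + 0·1.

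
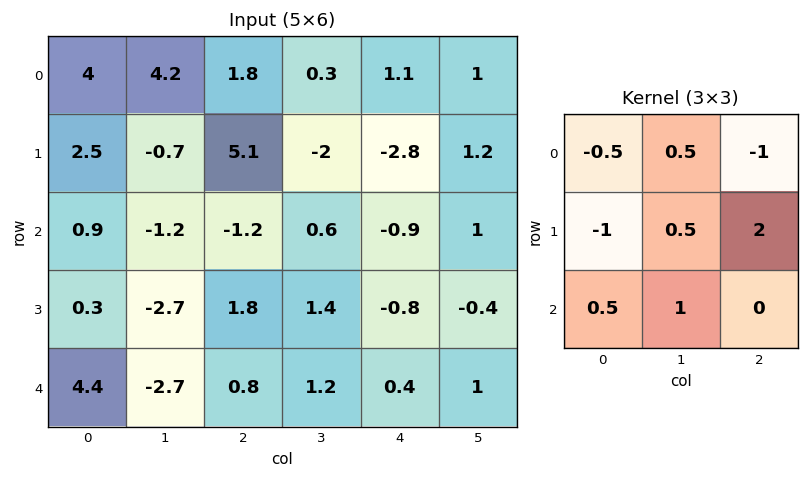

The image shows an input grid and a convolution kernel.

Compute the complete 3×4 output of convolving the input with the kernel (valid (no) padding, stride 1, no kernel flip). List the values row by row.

Output[0,0]: The receptive field on the input at this output position is [4 4.2 1.8 / 2.5 -0.7 5.1 / 0.9 -1.2 -1.2]. Elementwise product with the kernel and sum: 4·-0.5 + 4.2·0.5 + 1.8·-1 + 2.5·-1 + -0.7·0.5 + 5.1·2 + 0.9·0.5 + -1.2·1.

4.9 -4.05 -13.55 1.8
-13.15 7.15 1.25 -0.75
1.6 5.25 0.7 -3.35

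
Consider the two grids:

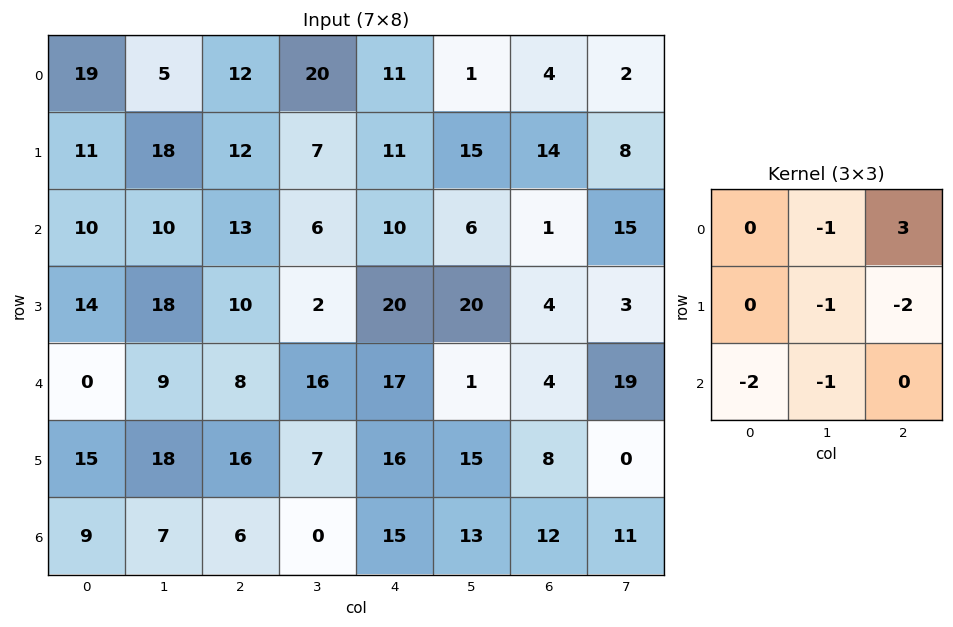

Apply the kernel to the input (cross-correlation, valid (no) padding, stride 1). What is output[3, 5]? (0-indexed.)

-75

The receptive field on the input at this output position is [20 4 3 / 1 4 19 / 15 8 0]. Elementwise product with the kernel and sum: 4·-1 + 3·3 + 4·-1 + 19·-2 + 15·-2 + 8·-1.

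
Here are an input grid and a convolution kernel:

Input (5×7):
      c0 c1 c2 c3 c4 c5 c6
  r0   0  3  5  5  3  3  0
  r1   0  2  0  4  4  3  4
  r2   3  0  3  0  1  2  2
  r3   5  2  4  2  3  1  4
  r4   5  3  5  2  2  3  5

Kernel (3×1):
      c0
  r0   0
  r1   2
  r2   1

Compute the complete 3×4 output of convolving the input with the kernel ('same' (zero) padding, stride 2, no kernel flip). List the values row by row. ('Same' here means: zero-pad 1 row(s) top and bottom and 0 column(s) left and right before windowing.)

0 10 10 4
11 10 5 8
10 10 4 10

Output[0,0]: The receptive field on the zero-padded input at this output position is [0 / 0 / 0]. Elementwise product with the kernel and sum: 0·2 + 0·1.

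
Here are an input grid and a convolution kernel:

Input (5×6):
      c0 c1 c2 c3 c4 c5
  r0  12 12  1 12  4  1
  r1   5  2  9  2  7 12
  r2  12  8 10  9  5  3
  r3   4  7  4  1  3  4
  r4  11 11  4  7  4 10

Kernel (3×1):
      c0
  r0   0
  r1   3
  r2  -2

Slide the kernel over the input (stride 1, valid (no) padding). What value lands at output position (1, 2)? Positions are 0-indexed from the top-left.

22

The receptive field on the input at this output position is [9 / 10 / 4]. Elementwise product with the kernel and sum: 10·3 + 4·-2.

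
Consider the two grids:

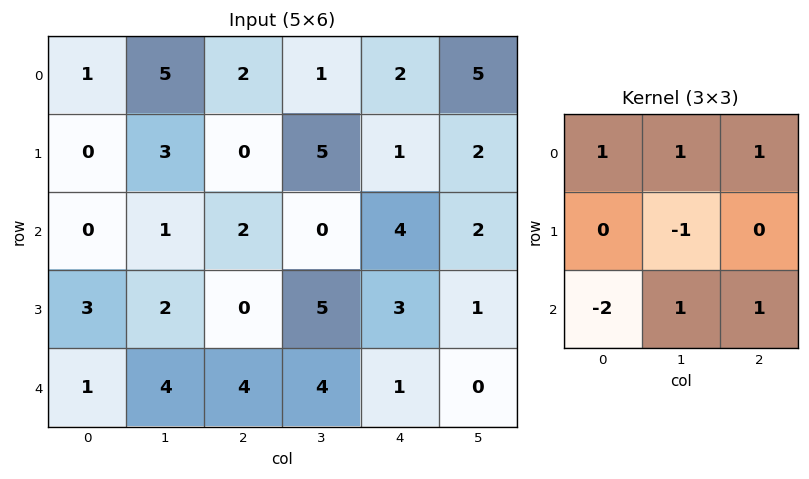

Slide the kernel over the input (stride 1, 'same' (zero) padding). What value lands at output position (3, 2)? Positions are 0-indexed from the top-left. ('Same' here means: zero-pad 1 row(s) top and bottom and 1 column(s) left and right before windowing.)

3

The receptive field on the zero-padded input at this output position is [1 2 0 / 2 0 5 / 4 4 4]. Elementwise product with the kernel and sum: 1·1 + 2·1 + 0·1 + 0·-1 + 4·-2 + 4·1 + 4·1.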